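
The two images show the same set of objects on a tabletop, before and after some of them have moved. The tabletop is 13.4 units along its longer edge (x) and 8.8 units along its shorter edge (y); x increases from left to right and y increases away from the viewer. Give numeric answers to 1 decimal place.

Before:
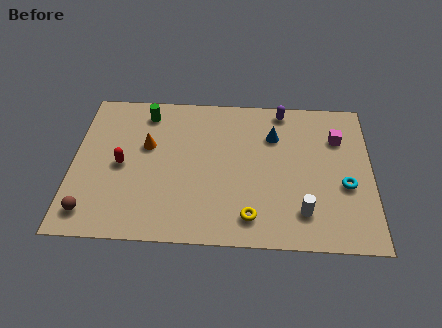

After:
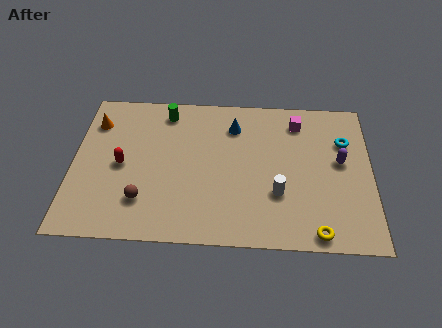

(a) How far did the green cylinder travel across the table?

0.9

The green cylinder was near (3.2, 7.4) before and (4.1, 7.5) after, so it travelled √(0.9² + 0.1²) ≈ 0.9 units.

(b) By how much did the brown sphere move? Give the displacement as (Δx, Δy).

(2.3, 0.8)

The brown sphere started near (0.9, 1.4) and ended near (3.2, 2.2).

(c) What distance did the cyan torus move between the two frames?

2.6

From (12.2, 3.5) to (12.2, 6.1), the cyan torus covered √(0.0² + 2.6²) ≈ 2.6 units.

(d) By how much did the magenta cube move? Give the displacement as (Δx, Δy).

(-1.8, 0.9)

The magenta cube was at about (11.9, 6.3) and moved to about (10.1, 7.2).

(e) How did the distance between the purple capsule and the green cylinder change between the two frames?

+2.1

The distance was about 6.2 in the first image and 8.3 in the second, so they moved 2.1 units further apart.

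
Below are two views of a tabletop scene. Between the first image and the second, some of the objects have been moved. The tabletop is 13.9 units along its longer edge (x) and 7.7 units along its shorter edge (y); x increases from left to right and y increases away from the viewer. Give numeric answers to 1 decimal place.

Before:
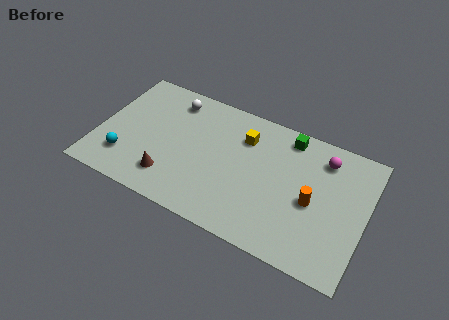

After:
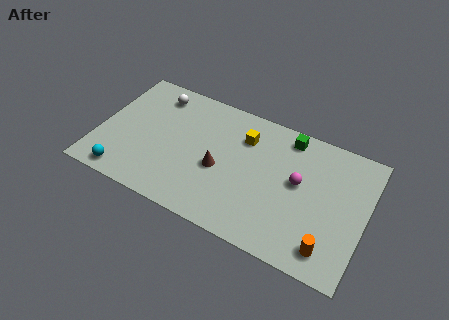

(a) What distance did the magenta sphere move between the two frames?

2.2

The magenta sphere was near (11.5, 6.2) before and (10.4, 4.3) after, so it travelled √(1.1² + 1.9²) ≈ 2.2 units.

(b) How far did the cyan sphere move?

1.0

The cyan sphere moved from about (1.6, 1.9) to (1.7, 0.9), a distance of √(0.1² + 1.0²) ≈ 1.0.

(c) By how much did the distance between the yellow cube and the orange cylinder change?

+2.2

Before: roughly 4.4 units apart; after: 6.6. That's 2.2 units further apart.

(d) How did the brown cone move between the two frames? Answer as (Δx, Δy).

(2.4, 1.6)

The brown cone was at about (4.0, 1.7) and moved to about (6.4, 3.3).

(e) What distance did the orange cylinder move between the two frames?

2.5

The orange cylinder was near (11.2, 3.5) before and (12.3, 1.3) after, so it travelled √(1.1² + 2.2²) ≈ 2.5 units.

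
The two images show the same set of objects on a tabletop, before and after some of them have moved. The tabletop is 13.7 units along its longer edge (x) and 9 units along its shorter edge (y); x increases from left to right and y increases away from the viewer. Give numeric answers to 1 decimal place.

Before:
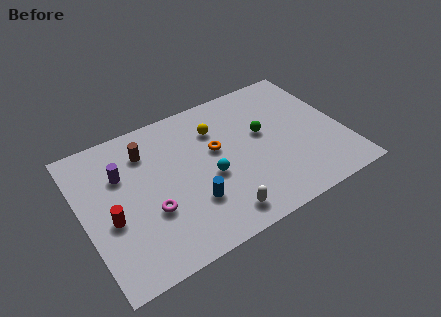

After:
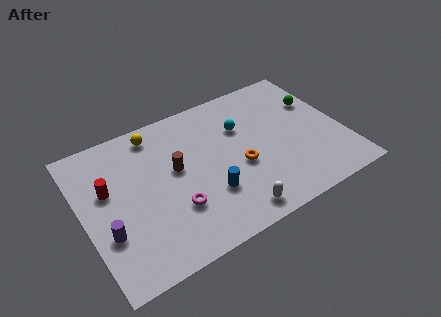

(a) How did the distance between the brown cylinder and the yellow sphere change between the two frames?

-0.9

Before: roughly 3.7 units apart; after: 2.8. That's 0.9 units closer together.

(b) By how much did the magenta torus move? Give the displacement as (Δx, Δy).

(1.2, -0.4)

From the two frames, the magenta torus sits at roughly (3.3, 3.2) before and (4.5, 2.8) after.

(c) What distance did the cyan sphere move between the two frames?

3.1

From (6.5, 3.8) to (8.6, 6.1), the cyan sphere covered √(2.1² + 2.3²) ≈ 3.1 units.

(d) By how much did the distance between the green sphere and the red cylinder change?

+2.9

The distance was about 8.4 in the first image and 11.3 in the second, so they moved 2.9 units further apart.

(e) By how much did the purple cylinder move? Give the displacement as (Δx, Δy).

(-1.2, -3.1)

From the two frames, the purple cylinder sits at roughly (2.2, 6.1) before and (1.0, 3.0) after.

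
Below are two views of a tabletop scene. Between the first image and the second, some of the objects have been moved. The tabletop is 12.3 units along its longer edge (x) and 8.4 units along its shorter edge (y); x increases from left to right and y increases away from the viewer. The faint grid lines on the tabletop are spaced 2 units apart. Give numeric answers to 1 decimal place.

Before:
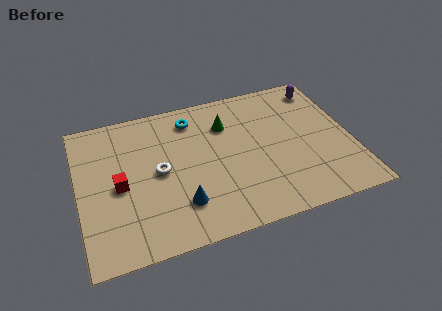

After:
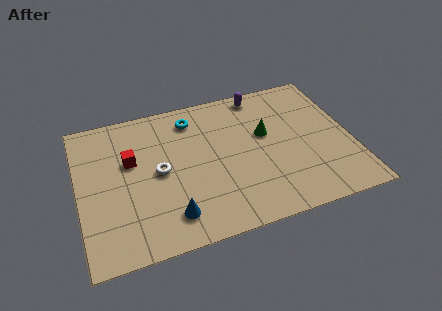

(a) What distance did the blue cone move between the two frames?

0.7

From (4.4, 2.1) to (3.9, 1.6), the blue cone covered √(0.5² + 0.5²) ≈ 0.7 units.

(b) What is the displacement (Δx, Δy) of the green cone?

(1.7, -1.1)

From the two frames, the green cone sits at roughly (6.8, 6.1) before and (8.5, 5.0) after.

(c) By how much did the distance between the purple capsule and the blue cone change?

-1.0

The distance was about 8.5 in the first image and 7.5 in the second, so they moved 1.0 units closer together.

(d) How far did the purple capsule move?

2.8

The purple capsule moved from about (11.3, 7.1) to (8.5, 7.5), a distance of √(2.8² + 0.4²) ≈ 2.8.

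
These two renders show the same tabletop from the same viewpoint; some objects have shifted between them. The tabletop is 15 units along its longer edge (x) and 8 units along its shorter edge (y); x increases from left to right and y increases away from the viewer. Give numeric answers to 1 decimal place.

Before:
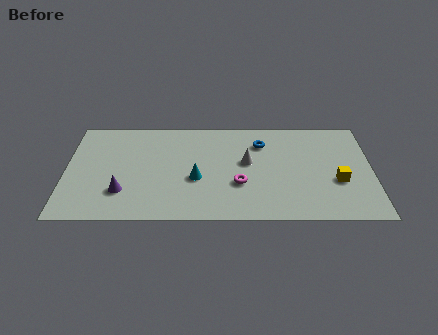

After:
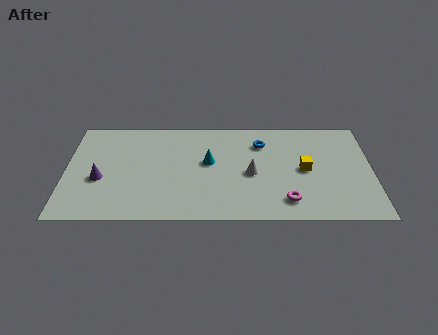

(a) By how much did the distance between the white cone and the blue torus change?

+0.8

The distance was about 1.7 in the first image and 2.5 in the second, so they moved 0.8 units further apart.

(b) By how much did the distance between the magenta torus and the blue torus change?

+1.3

They were about 3.4 units apart before and 4.7 after — 1.3 units further apart.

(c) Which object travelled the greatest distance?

the magenta torus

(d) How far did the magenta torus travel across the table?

2.6

From (8.5, 2.8) to (10.8, 1.5), the magenta torus covered √(2.3² + 1.3²) ≈ 2.6 units.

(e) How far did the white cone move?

0.9

The white cone moved from about (8.9, 4.5) to (9.1, 3.6), a distance of √(0.2² + 0.9²) ≈ 0.9.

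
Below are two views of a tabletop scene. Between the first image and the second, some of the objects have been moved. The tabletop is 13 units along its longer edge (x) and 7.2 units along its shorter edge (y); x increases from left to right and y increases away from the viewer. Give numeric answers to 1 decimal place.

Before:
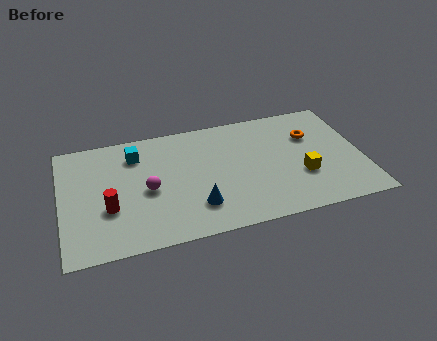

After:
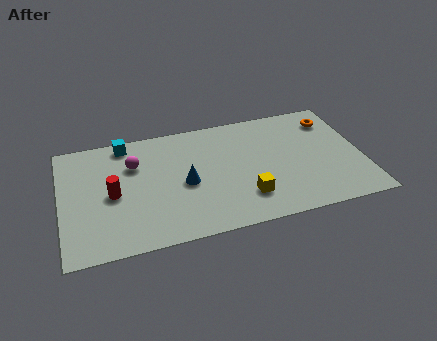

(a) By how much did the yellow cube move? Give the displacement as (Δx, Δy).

(-2.5, -0.7)

From the two frames, the yellow cube sits at roughly (10.3, 2.5) before and (7.8, 1.8) after.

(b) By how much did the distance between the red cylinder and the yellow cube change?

-2.5

The distance was about 8.3 in the first image and 5.8 in the second, so they moved 2.5 units closer together.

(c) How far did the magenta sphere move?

1.8

The magenta sphere moved from about (3.7, 3.3) to (3.2, 5.0), a distance of √(0.5² + 1.7²) ≈ 1.8.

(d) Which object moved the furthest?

the yellow cube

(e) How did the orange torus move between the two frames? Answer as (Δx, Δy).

(1.0, 0.8)

The orange torus was at about (10.9, 4.9) and moved to about (11.9, 5.7).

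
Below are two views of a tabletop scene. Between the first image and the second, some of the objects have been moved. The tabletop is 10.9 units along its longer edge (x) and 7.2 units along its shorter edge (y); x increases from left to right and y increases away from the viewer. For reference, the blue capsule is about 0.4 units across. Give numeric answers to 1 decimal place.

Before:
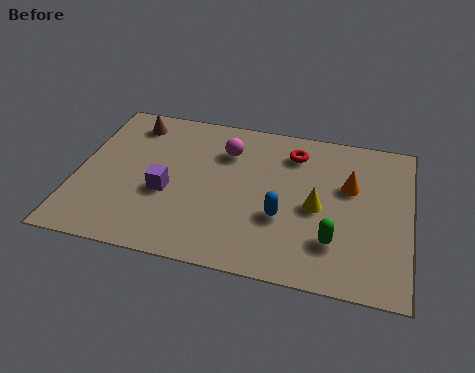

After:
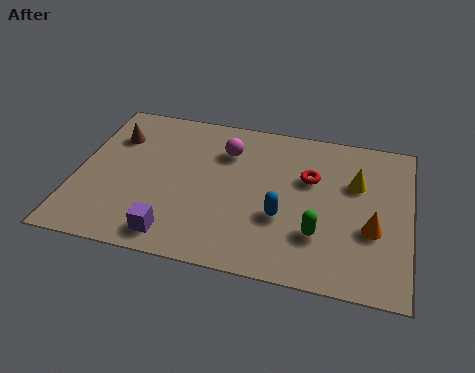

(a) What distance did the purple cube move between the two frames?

1.9

From (3.0, 2.9) to (3.4, 1.0), the purple cube covered √(0.4² + 1.9²) ≈ 1.9 units.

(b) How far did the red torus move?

1.3

The red torus was near (7.0, 5.7) before and (7.6, 4.6) after, so it travelled √(0.6² + 1.1²) ≈ 1.3 units.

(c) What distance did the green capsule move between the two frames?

0.5

The green capsule moved from about (8.5, 1.9) to (8.0, 2.1), a distance of √(0.5² + 0.2²) ≈ 0.5.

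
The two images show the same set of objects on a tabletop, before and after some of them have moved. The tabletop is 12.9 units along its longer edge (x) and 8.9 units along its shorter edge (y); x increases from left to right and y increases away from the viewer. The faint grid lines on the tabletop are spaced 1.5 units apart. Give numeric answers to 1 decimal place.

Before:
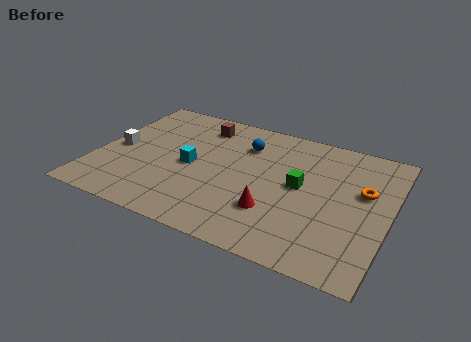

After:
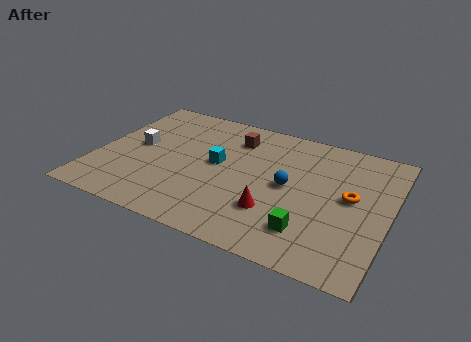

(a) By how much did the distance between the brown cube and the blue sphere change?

+1.4

They were about 2.2 units apart before and 3.6 after — 1.4 units further apart.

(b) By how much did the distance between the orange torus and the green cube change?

+0.4

They were about 2.8 units apart before and 3.2 after — 0.4 units further apart.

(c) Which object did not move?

the red cone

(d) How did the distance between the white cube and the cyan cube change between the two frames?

+0.3

The distance was about 3.3 in the first image and 3.6 in the second, so they moved 0.3 units further apart.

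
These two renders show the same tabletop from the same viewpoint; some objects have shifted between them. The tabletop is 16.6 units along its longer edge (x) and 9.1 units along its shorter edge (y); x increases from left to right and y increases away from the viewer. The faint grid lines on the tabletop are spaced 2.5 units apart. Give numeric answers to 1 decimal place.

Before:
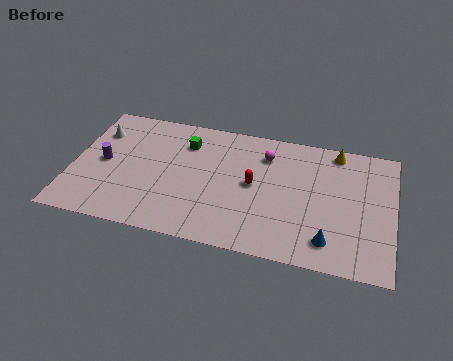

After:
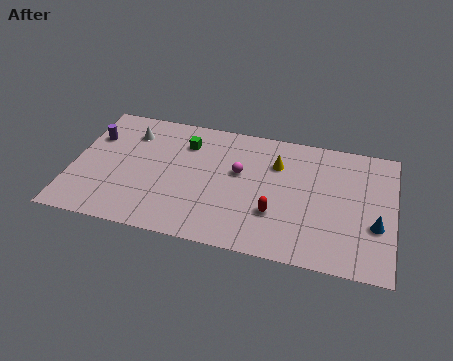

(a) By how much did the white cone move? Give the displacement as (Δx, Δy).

(1.7, 0.3)

The white cone started near (1.1, 6.7) and ended near (2.8, 7.0).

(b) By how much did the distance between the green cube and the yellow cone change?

-3.1

The distance was about 7.9 in the first image and 4.8 in the second, so they moved 3.1 units closer together.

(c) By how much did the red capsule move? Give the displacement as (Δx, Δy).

(1.2, -1.8)

From the two frames, the red capsule sits at roughly (9.4, 4.7) before and (10.6, 2.9) after.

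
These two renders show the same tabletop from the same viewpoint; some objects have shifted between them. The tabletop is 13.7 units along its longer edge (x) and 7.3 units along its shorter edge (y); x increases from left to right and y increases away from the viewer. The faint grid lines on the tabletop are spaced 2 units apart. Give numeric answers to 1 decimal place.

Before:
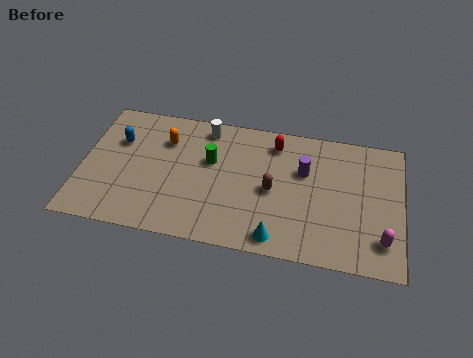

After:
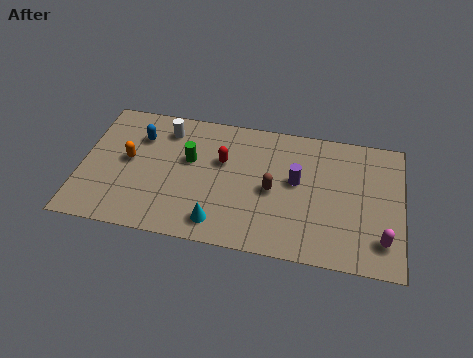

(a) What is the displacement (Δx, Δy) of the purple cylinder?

(-0.3, -0.6)

The purple cylinder was at about (9.5, 4.7) and moved to about (9.2, 4.1).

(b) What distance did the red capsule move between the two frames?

2.6

From (8.2, 6.0) to (6.0, 4.6), the red capsule covered √(2.2² + 1.4²) ≈ 2.6 units.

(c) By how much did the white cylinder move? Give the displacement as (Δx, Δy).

(-1.7, -0.4)

The white cylinder started near (5.2, 6.3) and ended near (3.5, 5.9).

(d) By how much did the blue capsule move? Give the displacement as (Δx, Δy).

(0.9, 0.4)

The blue capsule was at about (1.5, 4.9) and moved to about (2.4, 5.3).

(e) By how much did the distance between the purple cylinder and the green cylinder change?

+0.6

They were about 4.0 units apart before and 4.6 after — 0.6 units further apart.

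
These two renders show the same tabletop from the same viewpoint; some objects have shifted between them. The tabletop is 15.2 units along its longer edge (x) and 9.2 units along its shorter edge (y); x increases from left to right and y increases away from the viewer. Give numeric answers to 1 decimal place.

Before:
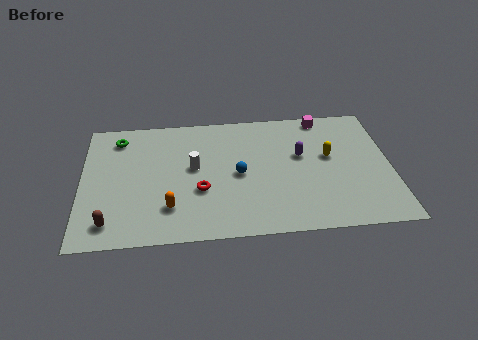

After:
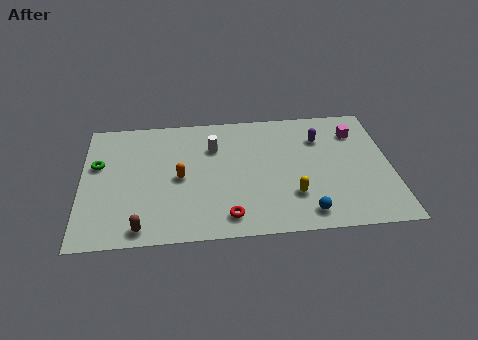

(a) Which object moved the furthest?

the blue sphere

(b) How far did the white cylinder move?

1.7

The white cylinder moved from about (5.5, 5.1) to (6.5, 6.5), a distance of √(1.0² + 1.4²) ≈ 1.7.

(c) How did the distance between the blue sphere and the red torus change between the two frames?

+1.7

They were about 2.1 units apart before and 3.8 after — 1.7 units further apart.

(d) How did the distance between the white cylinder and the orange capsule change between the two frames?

-0.3

Before: roughly 3.0 units apart; after: 2.7. That's 0.3 units closer together.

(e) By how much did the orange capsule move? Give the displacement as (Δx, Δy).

(0.5, 2.1)

From the two frames, the orange capsule sits at roughly (4.3, 2.3) before and (4.8, 4.4) after.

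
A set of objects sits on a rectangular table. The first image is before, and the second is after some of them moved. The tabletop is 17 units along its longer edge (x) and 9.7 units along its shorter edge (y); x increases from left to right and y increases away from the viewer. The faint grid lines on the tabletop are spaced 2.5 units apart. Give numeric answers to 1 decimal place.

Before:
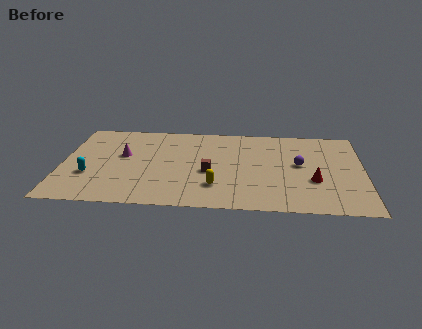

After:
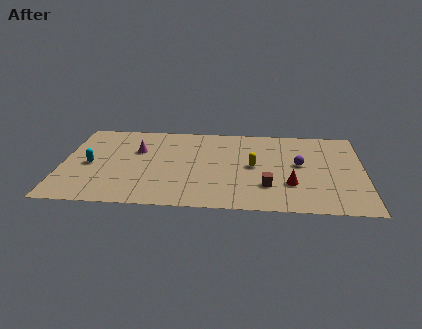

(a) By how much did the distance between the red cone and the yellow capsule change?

-2.8

The distance was about 5.6 in the first image and 2.8 in the second, so they moved 2.8 units closer together.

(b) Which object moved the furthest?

the brown cube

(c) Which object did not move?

the purple sphere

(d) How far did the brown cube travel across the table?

3.6

The brown cube moved from about (8.3, 4.1) to (11.6, 2.7), a distance of √(3.3² + 1.4²) ≈ 3.6.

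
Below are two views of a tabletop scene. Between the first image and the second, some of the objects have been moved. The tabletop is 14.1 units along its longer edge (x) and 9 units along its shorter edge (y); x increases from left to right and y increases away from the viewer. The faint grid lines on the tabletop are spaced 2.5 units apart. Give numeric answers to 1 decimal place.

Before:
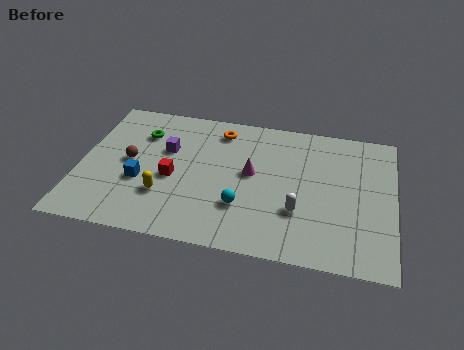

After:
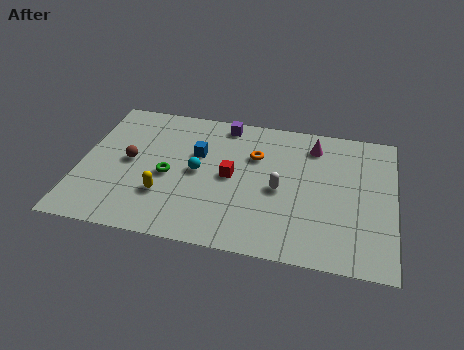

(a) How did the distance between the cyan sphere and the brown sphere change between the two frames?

-2.4

Before: roughly 5.5 units apart; after: 3.1. That's 2.4 units closer together.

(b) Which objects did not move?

the brown sphere and the yellow capsule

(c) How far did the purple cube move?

3.4

The purple cube moved from about (3.8, 5.7) to (6.3, 8.0), a distance of √(2.5² + 2.3²) ≈ 3.4.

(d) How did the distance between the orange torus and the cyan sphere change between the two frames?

-2.0

Before: roughly 5.0 units apart; after: 3.0. That's 2.0 units closer together.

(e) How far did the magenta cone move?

3.6

From (7.7, 4.9) to (10.4, 7.3), the magenta cone covered √(2.7² + 2.4²) ≈ 3.6 units.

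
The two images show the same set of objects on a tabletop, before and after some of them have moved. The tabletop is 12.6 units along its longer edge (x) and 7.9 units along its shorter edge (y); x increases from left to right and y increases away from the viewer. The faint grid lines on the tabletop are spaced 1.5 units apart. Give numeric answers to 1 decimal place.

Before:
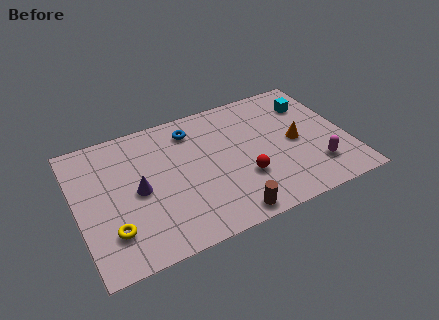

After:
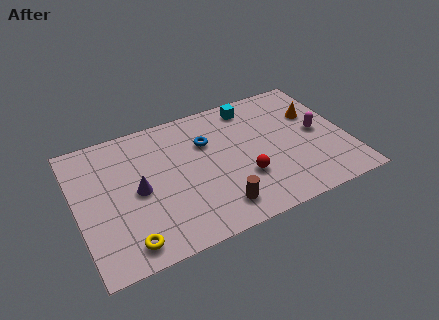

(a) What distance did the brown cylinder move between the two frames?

0.7

The brown cylinder moved from about (6.6, 0.8) to (6.2, 1.4), a distance of √(0.4² + 0.6²) ≈ 0.7.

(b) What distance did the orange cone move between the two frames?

1.8

The orange cone moved from about (10.2, 3.8) to (11.3, 5.2), a distance of √(1.1² + 1.4²) ≈ 1.8.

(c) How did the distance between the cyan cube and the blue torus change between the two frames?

-2.9

The distance was about 5.6 in the first image and 2.7 in the second, so they moved 2.9 units closer together.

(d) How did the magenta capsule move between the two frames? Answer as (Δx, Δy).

(0.4, 2.1)

From the two frames, the magenta capsule sits at roughly (10.9, 1.9) before and (11.3, 4.0) after.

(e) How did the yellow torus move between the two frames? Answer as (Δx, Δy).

(0.6, -0.9)

From the two frames, the yellow torus sits at roughly (1.4, 2.0) before and (2.0, 1.1) after.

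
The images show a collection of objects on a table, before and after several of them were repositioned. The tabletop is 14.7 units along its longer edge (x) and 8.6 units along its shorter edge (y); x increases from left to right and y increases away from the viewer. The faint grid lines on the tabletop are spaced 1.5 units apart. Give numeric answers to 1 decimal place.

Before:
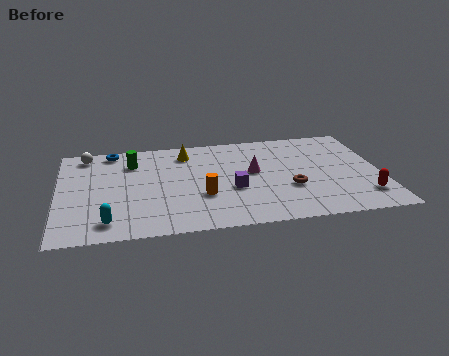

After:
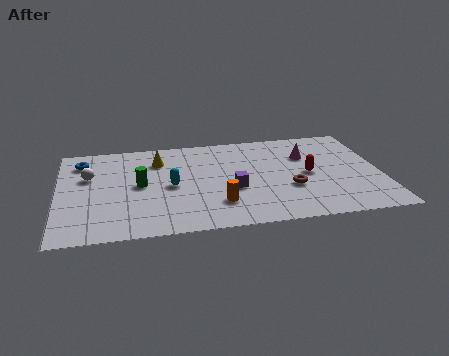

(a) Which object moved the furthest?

the cyan capsule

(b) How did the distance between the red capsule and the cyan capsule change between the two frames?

-5.3

The distance was about 11.6 in the first image and 6.3 in the second, so they moved 5.3 units closer together.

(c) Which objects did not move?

the brown torus and the purple cube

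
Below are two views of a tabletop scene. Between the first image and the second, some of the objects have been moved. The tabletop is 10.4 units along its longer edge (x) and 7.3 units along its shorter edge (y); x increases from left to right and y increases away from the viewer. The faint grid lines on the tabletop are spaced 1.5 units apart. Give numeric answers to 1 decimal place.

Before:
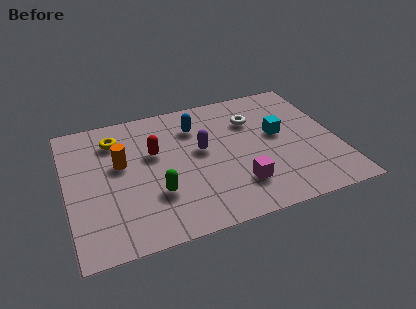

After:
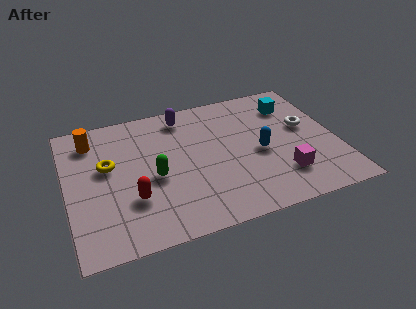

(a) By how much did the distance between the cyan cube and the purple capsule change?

+1.2

They were about 3.0 units apart before and 4.2 after — 1.2 units further apart.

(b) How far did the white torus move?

2.2

The white torus moved from about (7.3, 5.2) to (9.3, 4.2), a distance of √(2.0² + 1.0²) ≈ 2.2.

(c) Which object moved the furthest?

the blue capsule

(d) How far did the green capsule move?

0.9

The green capsule was near (3.3, 2.3) before and (3.3, 3.2) after, so it travelled √(0.0² + 0.9²) ≈ 0.9 units.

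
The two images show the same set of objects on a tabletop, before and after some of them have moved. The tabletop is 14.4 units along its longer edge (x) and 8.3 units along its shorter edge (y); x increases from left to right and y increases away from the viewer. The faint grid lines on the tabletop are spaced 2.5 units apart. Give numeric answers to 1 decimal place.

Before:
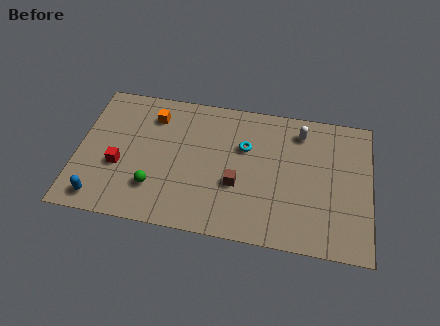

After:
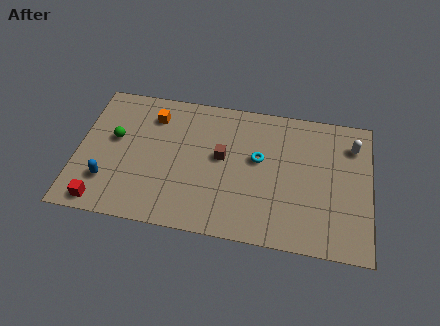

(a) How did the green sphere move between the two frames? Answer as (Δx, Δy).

(-2.1, 2.6)

From the two frames, the green sphere sits at roughly (3.9, 2.2) before and (1.8, 4.8) after.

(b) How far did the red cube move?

2.4

The red cube moved from about (2.1, 3.2) to (1.4, 0.9), a distance of √(0.7² + 2.3²) ≈ 2.4.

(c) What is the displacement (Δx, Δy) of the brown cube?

(-0.8, 1.5)

The brown cube started near (7.9, 3.1) and ended near (7.1, 4.6).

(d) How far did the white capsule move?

2.6

The white capsule was near (10.9, 6.8) before and (13.5, 6.4) after, so it travelled √(2.6² + 0.4²) ≈ 2.6 units.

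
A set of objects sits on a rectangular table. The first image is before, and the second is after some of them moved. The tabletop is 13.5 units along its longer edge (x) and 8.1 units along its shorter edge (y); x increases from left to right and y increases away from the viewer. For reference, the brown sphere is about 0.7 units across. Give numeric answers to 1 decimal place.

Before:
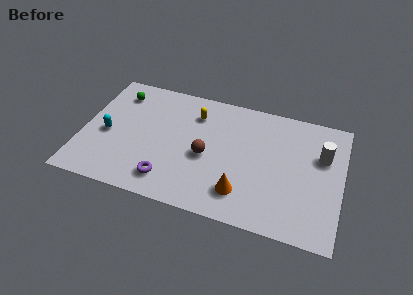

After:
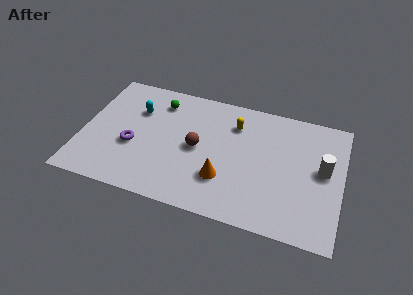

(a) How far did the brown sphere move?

0.6

From (6.5, 3.6) to (6.0, 4.0), the brown sphere covered √(0.5² + 0.4²) ≈ 0.6 units.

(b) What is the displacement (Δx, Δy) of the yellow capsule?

(2.1, -0.1)

The yellow capsule started near (5.7, 6.2) and ended near (7.8, 6.1).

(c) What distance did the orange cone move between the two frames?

1.2

The orange cone was near (8.5, 1.8) before and (7.5, 2.4) after, so it travelled √(1.0² + 0.6²) ≈ 1.2 units.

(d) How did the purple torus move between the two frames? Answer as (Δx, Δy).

(-2.0, 1.7)

The purple torus started near (4.7, 1.5) and ended near (2.7, 3.2).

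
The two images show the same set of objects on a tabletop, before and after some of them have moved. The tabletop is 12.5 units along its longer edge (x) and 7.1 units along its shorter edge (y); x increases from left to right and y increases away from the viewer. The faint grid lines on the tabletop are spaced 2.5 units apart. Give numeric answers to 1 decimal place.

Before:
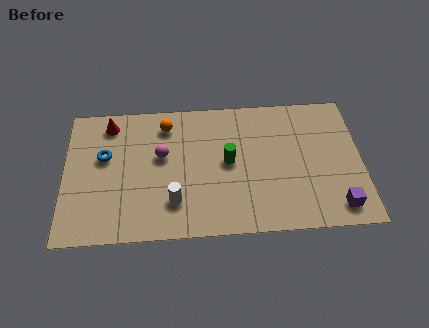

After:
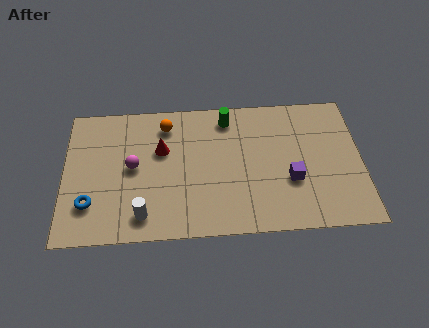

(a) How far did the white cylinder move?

1.4

The white cylinder moved from about (4.6, 1.8) to (3.3, 1.2), a distance of √(1.3² + 0.6²) ≈ 1.4.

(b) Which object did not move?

the orange sphere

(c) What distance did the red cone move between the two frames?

2.7

From (1.9, 6.0) to (4.1, 4.5), the red cone covered √(2.2² + 1.5²) ≈ 2.7 units.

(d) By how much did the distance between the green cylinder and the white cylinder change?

+3.0

They were about 3.0 units apart before and 6.0 after — 3.0 units further apart.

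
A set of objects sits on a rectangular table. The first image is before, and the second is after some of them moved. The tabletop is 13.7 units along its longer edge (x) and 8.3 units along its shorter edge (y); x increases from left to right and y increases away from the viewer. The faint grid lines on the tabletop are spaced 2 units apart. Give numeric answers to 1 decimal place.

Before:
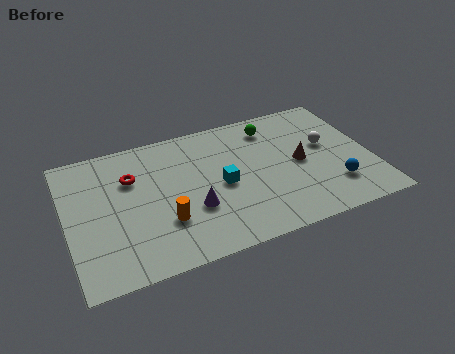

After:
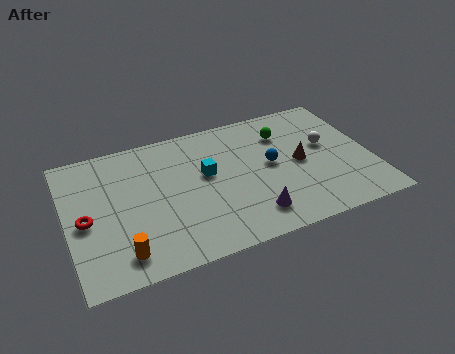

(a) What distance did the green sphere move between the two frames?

0.8

From (9.5, 6.8) to (10.0, 6.2), the green sphere covered √(0.5² + 0.6²) ≈ 0.8 units.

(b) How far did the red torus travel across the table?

2.9

From (3.0, 5.7) to (0.8, 3.8), the red torus covered √(2.2² + 1.9²) ≈ 2.9 units.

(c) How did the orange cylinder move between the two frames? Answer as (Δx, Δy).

(-2.0, -1.2)

The orange cylinder started near (4.2, 2.6) and ended near (2.2, 1.4).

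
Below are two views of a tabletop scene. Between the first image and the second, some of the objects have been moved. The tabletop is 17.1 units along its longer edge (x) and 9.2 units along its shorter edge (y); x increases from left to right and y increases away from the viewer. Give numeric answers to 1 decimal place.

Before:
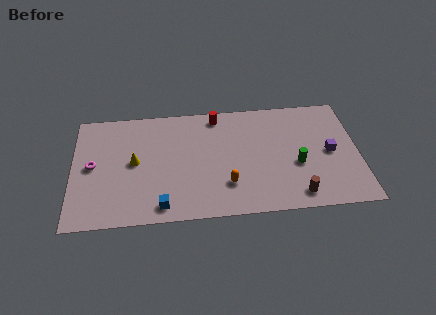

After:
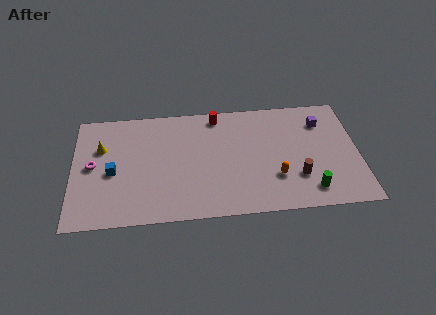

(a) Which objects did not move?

the red cylinder and the magenta torus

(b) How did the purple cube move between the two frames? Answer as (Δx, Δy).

(-0.4, 2.5)

The purple cube started near (15.4, 4.5) and ended near (15.0, 7.0).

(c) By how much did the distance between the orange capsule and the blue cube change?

+5.7

They were about 4.1 units apart before and 9.8 after — 5.7 units further apart.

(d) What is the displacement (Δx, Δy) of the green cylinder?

(0.7, -2.1)

From the two frames, the green cylinder sits at roughly (13.4, 3.7) before and (14.1, 1.6) after.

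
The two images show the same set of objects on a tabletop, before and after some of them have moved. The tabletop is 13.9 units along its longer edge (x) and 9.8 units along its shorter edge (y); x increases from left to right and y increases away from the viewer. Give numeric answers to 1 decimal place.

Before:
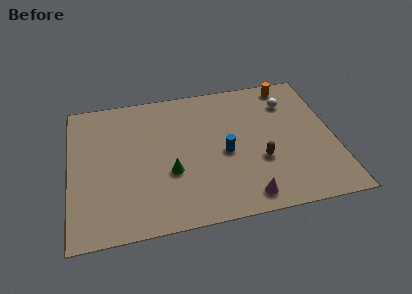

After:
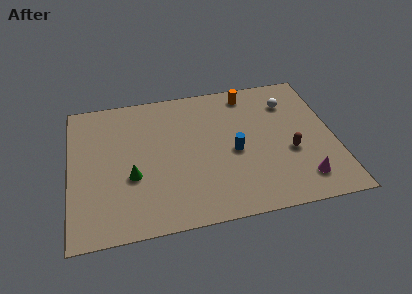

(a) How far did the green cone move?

2.0

The green cone moved from about (5.2, 3.6) to (3.2, 3.7), a distance of √(2.0² + 0.1²) ≈ 2.0.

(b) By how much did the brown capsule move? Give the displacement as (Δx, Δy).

(1.6, 0.3)

The brown capsule was at about (9.9, 3.5) and moved to about (11.5, 3.8).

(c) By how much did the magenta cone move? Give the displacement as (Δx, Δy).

(3.0, 0.6)

The magenta cone was at about (9.0, 1.2) and moved to about (12.0, 1.8).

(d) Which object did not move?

the white sphere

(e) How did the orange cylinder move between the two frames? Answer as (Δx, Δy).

(-2.2, -0.2)

The orange cylinder started near (11.8, 8.7) and ended near (9.6, 8.5).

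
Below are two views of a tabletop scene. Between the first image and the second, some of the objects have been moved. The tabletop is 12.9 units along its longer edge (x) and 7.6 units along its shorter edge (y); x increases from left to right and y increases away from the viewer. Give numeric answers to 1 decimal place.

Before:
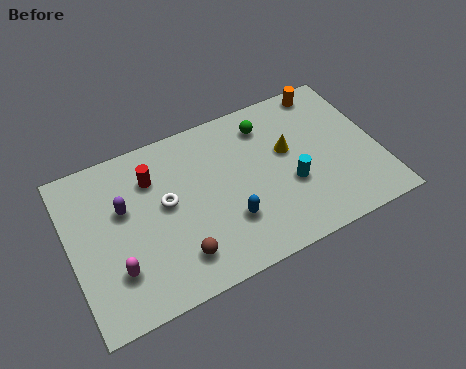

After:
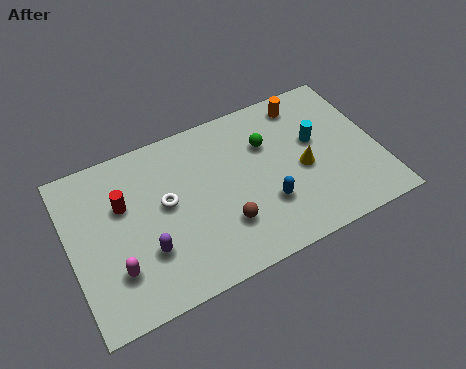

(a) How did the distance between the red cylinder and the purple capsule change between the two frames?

+1.0

Before: roughly 1.6 units apart; after: 2.6. That's 1.0 units further apart.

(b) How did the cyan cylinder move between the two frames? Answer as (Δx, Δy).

(1.3, 1.6)

The cyan cylinder was at about (9.1, 2.9) and moved to about (10.4, 4.5).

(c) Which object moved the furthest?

the purple capsule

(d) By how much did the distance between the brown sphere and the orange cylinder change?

-2.8

The distance was about 8.7 in the first image and 5.9 in the second, so they moved 2.8 units closer together.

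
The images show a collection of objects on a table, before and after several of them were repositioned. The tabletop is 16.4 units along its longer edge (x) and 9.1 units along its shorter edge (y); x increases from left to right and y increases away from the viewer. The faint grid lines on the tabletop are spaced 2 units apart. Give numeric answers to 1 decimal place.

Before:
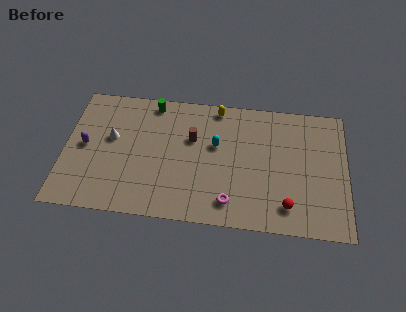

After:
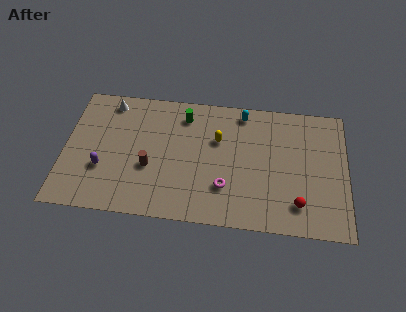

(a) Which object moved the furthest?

the brown cylinder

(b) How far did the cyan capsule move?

2.9

The cyan capsule was near (8.8, 5.5) before and (10.3, 8.0) after, so it travelled √(1.5² + 2.5²) ≈ 2.9 units.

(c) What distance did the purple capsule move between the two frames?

1.9

The purple capsule moved from about (1.2, 4.6) to (2.3, 3.1), a distance of √(1.1² + 1.5²) ≈ 1.9.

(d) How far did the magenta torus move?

1.0

The magenta torus moved from about (9.7, 1.6) to (9.4, 2.6), a distance of √(0.3² + 1.0²) ≈ 1.0.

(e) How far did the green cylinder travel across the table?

2.0

The green cylinder moved from about (5.0, 8.1) to (6.9, 7.4), a distance of √(1.9² + 0.7²) ≈ 2.0.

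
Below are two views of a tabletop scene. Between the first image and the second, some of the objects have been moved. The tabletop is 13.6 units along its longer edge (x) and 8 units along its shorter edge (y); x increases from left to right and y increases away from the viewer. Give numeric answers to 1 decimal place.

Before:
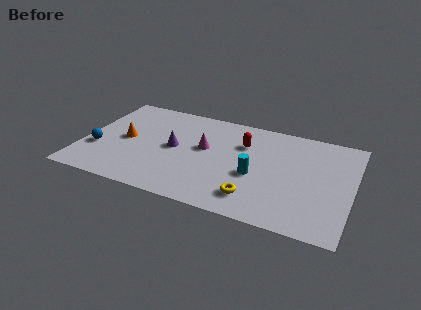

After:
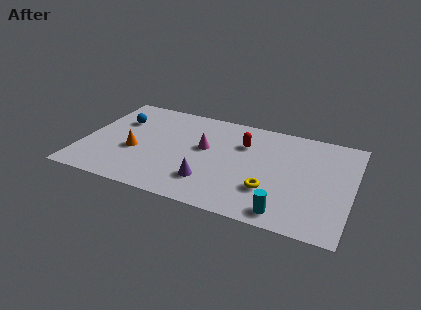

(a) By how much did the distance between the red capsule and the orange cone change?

-0.3

They were about 6.1 units apart before and 5.8 after — 0.3 units closer together.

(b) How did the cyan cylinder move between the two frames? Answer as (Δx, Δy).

(1.7, -2.3)

The cyan cylinder was at about (8.8, 3.3) and moved to about (10.5, 1.0).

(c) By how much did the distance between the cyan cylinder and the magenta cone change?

+2.7

The distance was about 3.0 in the first image and 5.7 in the second, so they moved 2.7 units further apart.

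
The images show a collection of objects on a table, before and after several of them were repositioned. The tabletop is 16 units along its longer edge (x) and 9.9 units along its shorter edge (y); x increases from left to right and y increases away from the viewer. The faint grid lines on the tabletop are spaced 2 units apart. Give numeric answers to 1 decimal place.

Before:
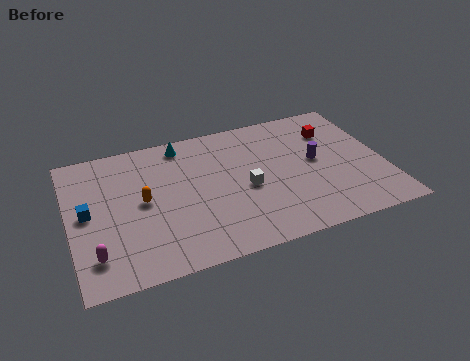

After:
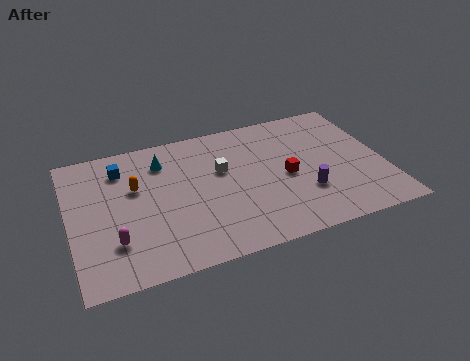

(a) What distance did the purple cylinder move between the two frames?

2.3

From (12.6, 5.3) to (11.8, 3.1), the purple cylinder covered √(0.8² + 2.2²) ≈ 2.3 units.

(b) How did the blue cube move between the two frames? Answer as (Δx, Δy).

(1.9, 2.7)

The blue cube started near (0.9, 5.1) and ended near (2.8, 7.8).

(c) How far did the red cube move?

3.8

The red cube was near (13.7, 7.3) before and (11.0, 4.6) after, so it travelled √(2.7² + 2.7²) ≈ 3.8 units.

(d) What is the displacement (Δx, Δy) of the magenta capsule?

(1.0, 0.6)

The magenta capsule started near (1.1, 2.1) and ended near (2.1, 2.7).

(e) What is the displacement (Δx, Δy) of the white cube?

(-1.1, 1.7)

From the two frames, the white cube sits at roughly (8.9, 4.4) before and (7.8, 6.1) after.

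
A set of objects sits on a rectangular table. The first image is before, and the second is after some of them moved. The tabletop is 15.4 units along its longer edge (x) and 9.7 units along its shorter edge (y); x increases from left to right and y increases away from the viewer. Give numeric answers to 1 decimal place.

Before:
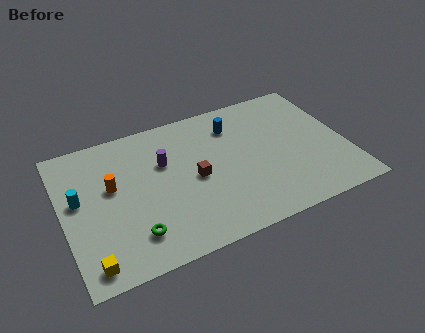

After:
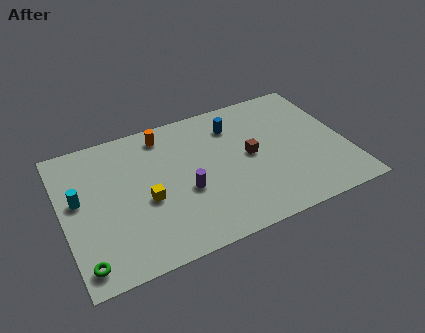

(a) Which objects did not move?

the cyan cylinder and the blue cylinder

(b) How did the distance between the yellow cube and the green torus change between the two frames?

+2.0

Before: roughly 2.6 units apart; after: 4.6. That's 2.0 units further apart.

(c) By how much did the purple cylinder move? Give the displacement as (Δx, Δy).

(0.9, -2.4)

The purple cylinder was at about (5.6, 6.3) and moved to about (6.5, 3.9).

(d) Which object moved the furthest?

the yellow cube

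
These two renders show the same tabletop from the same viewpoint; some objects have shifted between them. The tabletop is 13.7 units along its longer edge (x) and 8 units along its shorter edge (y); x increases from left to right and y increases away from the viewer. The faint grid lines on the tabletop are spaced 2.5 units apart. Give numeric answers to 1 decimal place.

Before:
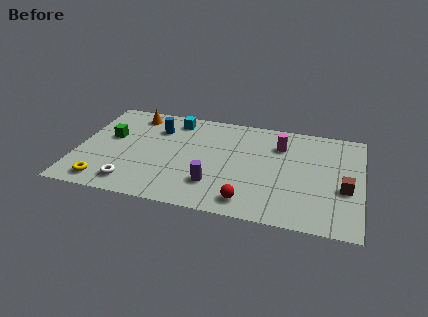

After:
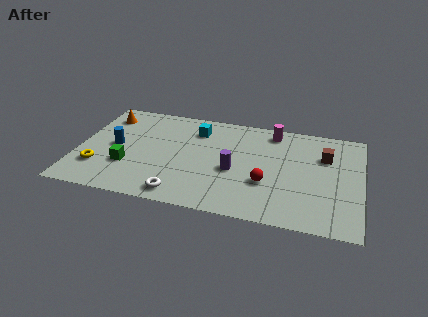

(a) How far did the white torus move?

2.4

The white torus moved from about (2.8, 1.3) to (5.2, 1.0), a distance of √(2.4² + 0.3²) ≈ 2.4.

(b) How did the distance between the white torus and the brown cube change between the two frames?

-2.2

Before: roughly 10.3 units apart; after: 8.1. That's 2.2 units closer together.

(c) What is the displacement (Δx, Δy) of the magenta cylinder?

(-0.4, 1.0)

The magenta cylinder was at about (9.7, 5.9) and moved to about (9.3, 6.9).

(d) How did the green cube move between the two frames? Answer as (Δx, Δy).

(1.0, -2.1)

The green cube was at about (1.5, 4.7) and moved to about (2.5, 2.6).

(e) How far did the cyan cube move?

1.3

From (4.5, 6.8) to (5.6, 6.2), the cyan cube covered √(1.1² + 0.6²) ≈ 1.3 units.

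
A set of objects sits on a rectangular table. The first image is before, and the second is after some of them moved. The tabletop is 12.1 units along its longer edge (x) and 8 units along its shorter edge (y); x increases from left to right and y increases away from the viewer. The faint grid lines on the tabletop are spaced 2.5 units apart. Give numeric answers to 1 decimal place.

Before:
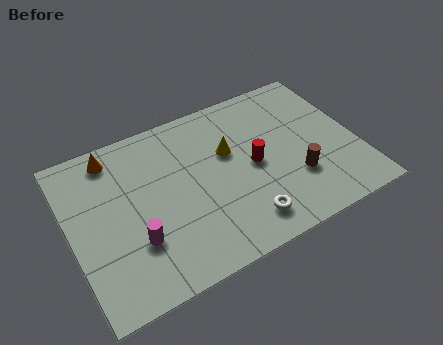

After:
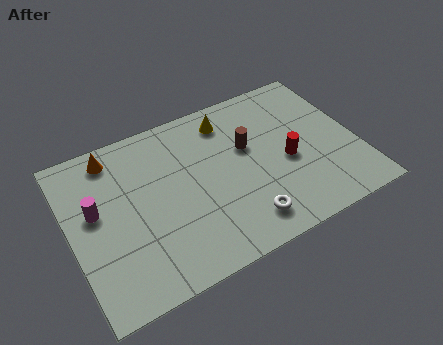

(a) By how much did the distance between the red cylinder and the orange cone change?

+1.4

Before: roughly 6.4 units apart; after: 7.8. That's 1.4 units further apart.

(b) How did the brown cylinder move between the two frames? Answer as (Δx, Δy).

(-1.7, 2.4)

The brown cylinder started near (9.3, 2.5) and ended near (7.6, 4.9).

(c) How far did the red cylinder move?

1.5

From (7.7, 3.9) to (9.1, 3.5), the red cylinder covered √(1.4² + 0.4²) ≈ 1.5 units.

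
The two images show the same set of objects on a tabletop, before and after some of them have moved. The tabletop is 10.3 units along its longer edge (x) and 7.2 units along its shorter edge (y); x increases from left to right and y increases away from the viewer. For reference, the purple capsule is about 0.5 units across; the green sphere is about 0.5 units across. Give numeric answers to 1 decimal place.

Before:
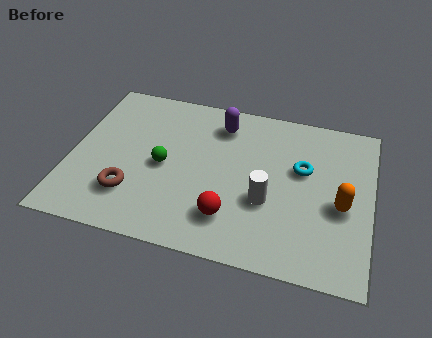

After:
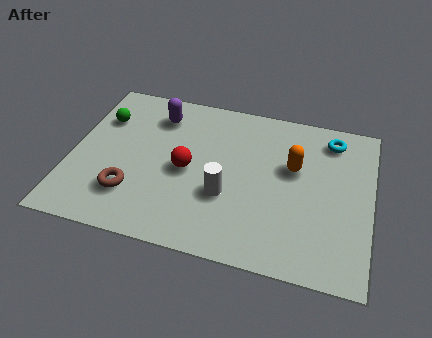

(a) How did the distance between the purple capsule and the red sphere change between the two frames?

-1.5

The distance was about 4.1 in the first image and 2.6 in the second, so they moved 1.5 units closer together.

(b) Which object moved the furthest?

the green sphere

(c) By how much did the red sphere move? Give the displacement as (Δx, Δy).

(-1.6, 1.7)

From the two frames, the red sphere sits at roughly (5.6, 1.7) before and (4.0, 3.4) after.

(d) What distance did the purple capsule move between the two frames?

2.2

From (5.0, 5.8) to (2.8, 5.7), the purple capsule covered √(2.2² + 0.1²) ≈ 2.2 units.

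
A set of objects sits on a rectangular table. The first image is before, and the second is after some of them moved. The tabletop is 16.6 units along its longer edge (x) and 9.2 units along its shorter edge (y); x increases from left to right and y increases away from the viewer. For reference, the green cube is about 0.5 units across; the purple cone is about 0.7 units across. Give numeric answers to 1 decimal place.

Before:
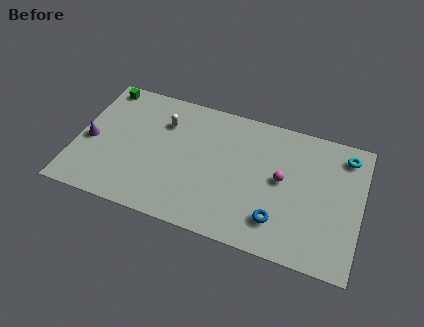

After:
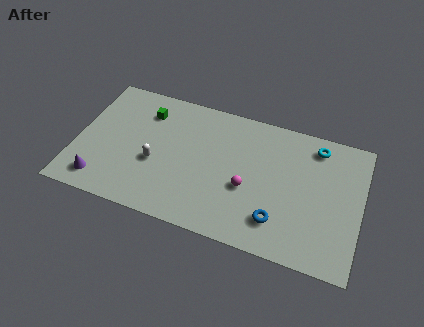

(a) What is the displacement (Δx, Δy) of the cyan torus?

(-1.7, 0.1)

The cyan torus started near (15.5, 7.7) and ended near (13.8, 7.8).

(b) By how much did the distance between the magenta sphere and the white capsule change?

-1.9

The distance was about 7.3 in the first image and 5.4 in the second, so they moved 1.9 units closer together.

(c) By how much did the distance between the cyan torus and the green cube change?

-4.4

They were about 14.4 units apart before and 10.0 after — 4.4 units closer together.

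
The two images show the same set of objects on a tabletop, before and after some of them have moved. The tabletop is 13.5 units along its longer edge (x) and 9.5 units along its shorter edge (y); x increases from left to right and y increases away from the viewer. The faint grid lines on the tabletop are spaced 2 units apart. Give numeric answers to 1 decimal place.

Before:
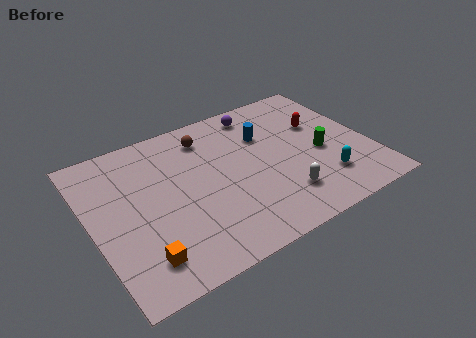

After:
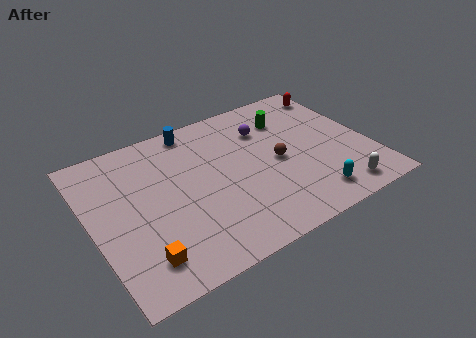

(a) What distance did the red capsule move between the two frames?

2.4

The red capsule moved from about (11.4, 6.0) to (12.7, 8.0), a distance of √(1.3² + 2.0²) ≈ 2.4.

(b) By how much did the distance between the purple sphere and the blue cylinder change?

+2.0

The distance was about 1.7 in the first image and 3.7 in the second, so they moved 2.0 units further apart.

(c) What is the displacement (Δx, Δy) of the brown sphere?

(3.0, -3.2)

The brown sphere was at about (6.0, 7.7) and moved to about (9.0, 4.5).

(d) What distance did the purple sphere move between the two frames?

1.3

From (8.7, 8.2) to (8.8, 6.9), the purple sphere covered √(0.1² + 1.3²) ≈ 1.3 units.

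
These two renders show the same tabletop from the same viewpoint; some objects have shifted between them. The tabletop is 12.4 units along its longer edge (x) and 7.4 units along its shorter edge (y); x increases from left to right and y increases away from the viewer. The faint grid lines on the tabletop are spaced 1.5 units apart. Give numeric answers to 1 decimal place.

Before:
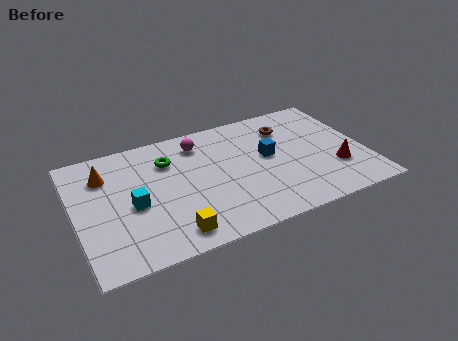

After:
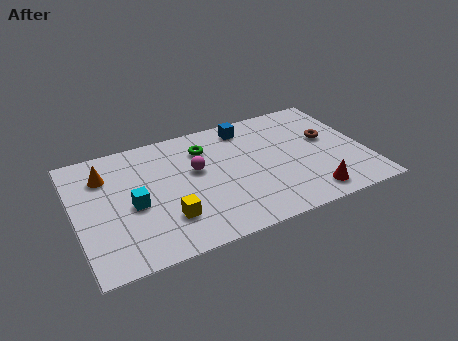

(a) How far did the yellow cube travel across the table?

0.9

From (3.8, 1.1) to (3.7, 2.0), the yellow cube covered √(0.1² + 0.9²) ≈ 0.9 units.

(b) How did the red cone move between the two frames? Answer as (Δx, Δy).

(-1.3, -1.2)

The red cone started near (11.0, 2.3) and ended near (9.7, 1.1).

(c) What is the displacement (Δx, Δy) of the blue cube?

(-0.7, 2.2)

The blue cube was at about (8.3, 4.1) and moved to about (7.6, 6.3).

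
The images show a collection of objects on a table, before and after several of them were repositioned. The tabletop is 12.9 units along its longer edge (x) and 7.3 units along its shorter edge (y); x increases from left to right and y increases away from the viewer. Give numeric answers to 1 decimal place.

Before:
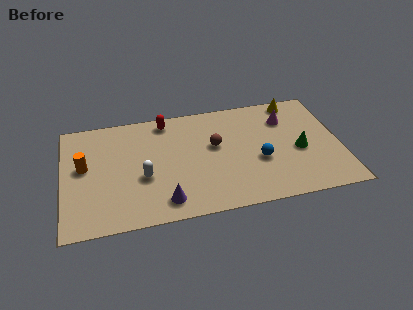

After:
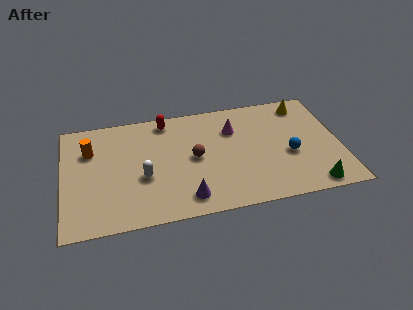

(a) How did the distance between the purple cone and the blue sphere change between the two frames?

+0.4

The distance was about 4.8 in the first image and 5.2 in the second, so they moved 0.4 units further apart.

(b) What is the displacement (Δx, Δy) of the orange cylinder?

(0.3, 1.0)

The orange cylinder was at about (1.0, 4.1) and moved to about (1.3, 5.1).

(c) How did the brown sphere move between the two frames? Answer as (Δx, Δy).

(-1.0, -0.6)

From the two frames, the brown sphere sits at roughly (7.1, 4.3) before and (6.1, 3.7) after.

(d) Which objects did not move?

the red capsule and the white capsule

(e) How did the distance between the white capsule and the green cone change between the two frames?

+0.7

The distance was about 7.3 in the first image and 8.0 in the second, so they moved 0.7 units further apart.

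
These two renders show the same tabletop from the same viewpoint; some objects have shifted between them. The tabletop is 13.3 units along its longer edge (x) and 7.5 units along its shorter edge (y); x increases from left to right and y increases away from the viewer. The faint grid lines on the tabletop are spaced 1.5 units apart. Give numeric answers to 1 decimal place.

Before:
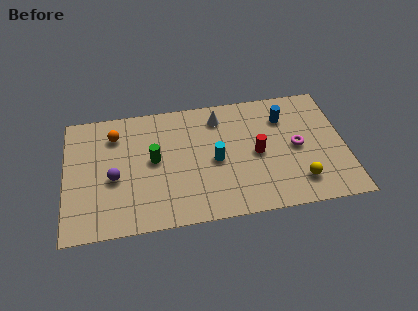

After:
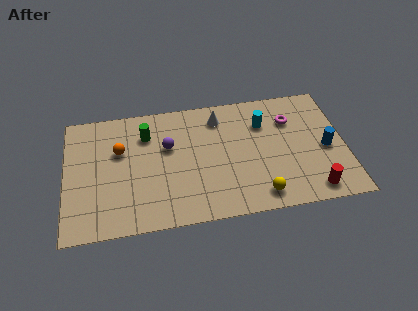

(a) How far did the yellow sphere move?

2.0

The yellow sphere moved from about (11.0, 1.6) to (9.1, 1.1), a distance of √(1.9² + 0.5²) ≈ 2.0.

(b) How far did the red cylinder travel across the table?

3.6

From (9.1, 3.6) to (11.6, 1.0), the red cylinder covered √(2.5² + 2.6²) ≈ 3.6 units.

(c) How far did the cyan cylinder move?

3.1

The cyan cylinder was near (7.1, 3.5) before and (9.5, 5.4) after, so it travelled √(2.4² + 1.9²) ≈ 3.1 units.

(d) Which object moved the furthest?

the red cylinder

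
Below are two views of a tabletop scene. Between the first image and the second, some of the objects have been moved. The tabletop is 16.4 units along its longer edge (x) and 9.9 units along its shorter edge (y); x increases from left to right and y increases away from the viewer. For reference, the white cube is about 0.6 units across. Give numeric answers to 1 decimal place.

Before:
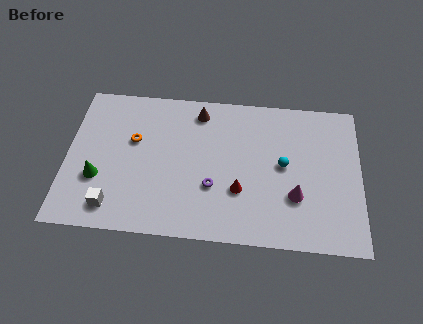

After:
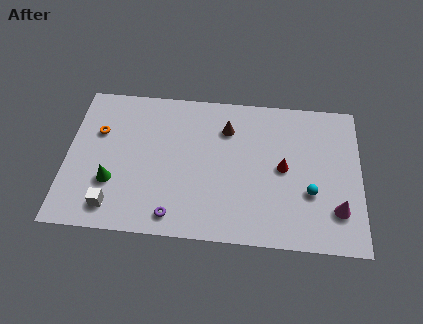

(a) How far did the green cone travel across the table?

0.8

From (1.8, 3.4) to (2.6, 3.2), the green cone covered √(0.8² + 0.2²) ≈ 0.8 units.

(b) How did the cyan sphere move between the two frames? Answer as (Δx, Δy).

(1.5, -1.7)

The cyan sphere was at about (12.1, 5.2) and moved to about (13.6, 3.5).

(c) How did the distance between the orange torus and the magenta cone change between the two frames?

+4.4

They were about 9.6 units apart before and 14.0 after — 4.4 units further apart.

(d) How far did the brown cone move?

1.9

The brown cone moved from about (7.3, 8.4) to (8.9, 7.4), a distance of √(1.6² + 1.0²) ≈ 1.9.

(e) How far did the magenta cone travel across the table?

2.4

The magenta cone was near (12.8, 3.2) before and (15.1, 2.5) after, so it travelled √(2.3² + 0.7²) ≈ 2.4 units.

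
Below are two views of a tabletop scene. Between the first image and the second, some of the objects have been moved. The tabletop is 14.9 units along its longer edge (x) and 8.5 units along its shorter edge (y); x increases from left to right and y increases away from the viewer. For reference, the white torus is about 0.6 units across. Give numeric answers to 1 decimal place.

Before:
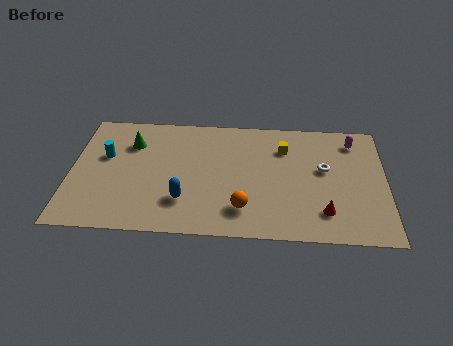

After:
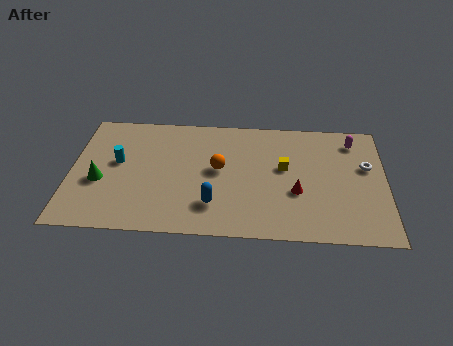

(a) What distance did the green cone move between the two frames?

3.1

From (2.8, 6.2) to (1.4, 3.4), the green cone covered √(1.4² + 2.8²) ≈ 3.1 units.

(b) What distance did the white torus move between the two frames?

2.0

The white torus moved from about (12.0, 4.9) to (14.0, 5.2), a distance of √(2.0² + 0.3²) ≈ 2.0.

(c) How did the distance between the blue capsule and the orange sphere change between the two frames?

-0.3

They were about 2.8 units apart before and 2.5 after — 0.3 units closer together.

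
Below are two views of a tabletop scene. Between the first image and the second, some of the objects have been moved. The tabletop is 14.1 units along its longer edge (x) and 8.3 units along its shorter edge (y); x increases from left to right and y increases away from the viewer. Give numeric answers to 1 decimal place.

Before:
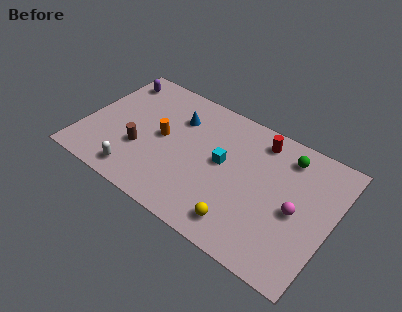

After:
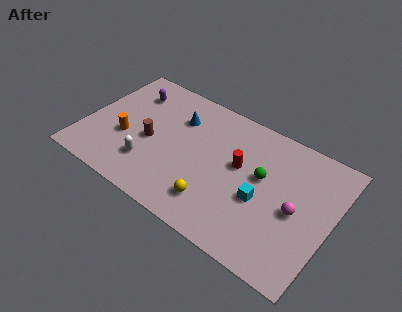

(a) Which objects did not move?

the magenta sphere and the blue cone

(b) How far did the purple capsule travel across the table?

1.1

From (1.1, 6.9) to (2.1, 6.4), the purple capsule covered √(1.0² + 0.5²) ≈ 1.1 units.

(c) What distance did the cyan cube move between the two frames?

2.6

From (7.9, 4.5) to (10.3, 3.4), the cyan cube covered √(2.4² + 1.1²) ≈ 2.6 units.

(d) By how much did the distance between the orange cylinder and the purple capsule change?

-1.0

They were about 4.2 units apart before and 3.2 after — 1.0 units closer together.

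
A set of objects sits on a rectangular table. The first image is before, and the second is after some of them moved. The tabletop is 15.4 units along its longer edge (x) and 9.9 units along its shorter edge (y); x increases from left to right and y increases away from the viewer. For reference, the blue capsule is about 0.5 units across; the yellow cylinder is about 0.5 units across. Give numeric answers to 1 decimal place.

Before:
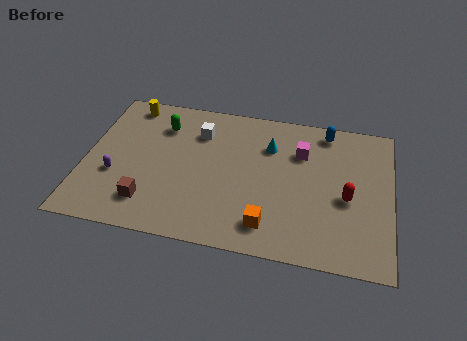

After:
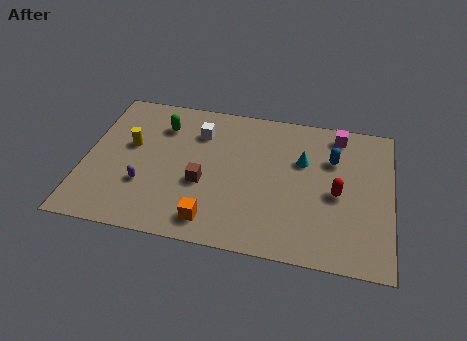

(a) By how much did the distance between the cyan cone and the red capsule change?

-2.3

They were about 4.9 units apart before and 2.6 after — 2.3 units closer together.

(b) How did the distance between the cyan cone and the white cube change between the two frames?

+1.8

The distance was about 3.6 in the first image and 5.4 in the second, so they moved 1.8 units further apart.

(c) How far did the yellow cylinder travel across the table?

2.9

From (1.9, 8.7) to (2.2, 5.8), the yellow cylinder covered √(0.3² + 2.9²) ≈ 2.9 units.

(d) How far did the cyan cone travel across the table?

1.8

The cyan cone moved from about (9.2, 7.1) to (10.9, 6.4), a distance of √(1.7² + 0.7²) ≈ 1.8.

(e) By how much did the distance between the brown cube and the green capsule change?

-1.1

Before: roughly 5.4 units apart; after: 4.3. That's 1.1 units closer together.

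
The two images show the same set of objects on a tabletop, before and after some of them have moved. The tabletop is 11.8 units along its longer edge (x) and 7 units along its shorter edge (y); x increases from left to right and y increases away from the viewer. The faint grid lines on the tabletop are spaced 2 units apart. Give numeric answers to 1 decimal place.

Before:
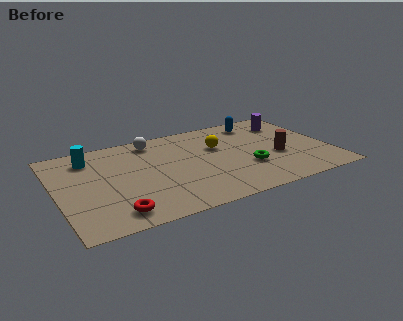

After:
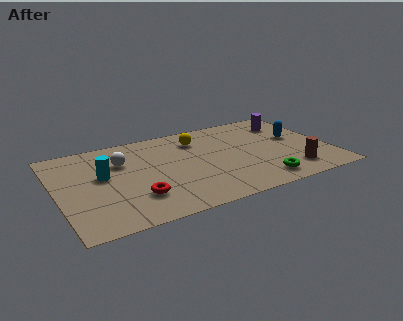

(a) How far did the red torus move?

1.3

The red torus was near (2.2, 1.1) before and (3.2, 1.9) after, so it travelled √(1.0² + 0.8²) ≈ 1.3 units.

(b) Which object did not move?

the purple cylinder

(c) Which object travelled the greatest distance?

the blue capsule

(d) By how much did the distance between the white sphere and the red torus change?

-2.5

Before: roughly 5.4 units apart; after: 2.9. That's 2.5 units closer together.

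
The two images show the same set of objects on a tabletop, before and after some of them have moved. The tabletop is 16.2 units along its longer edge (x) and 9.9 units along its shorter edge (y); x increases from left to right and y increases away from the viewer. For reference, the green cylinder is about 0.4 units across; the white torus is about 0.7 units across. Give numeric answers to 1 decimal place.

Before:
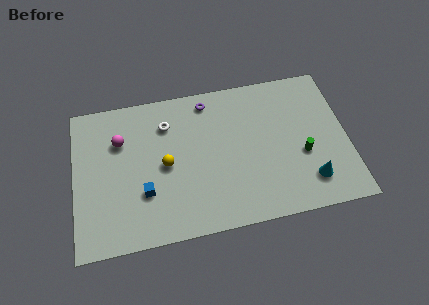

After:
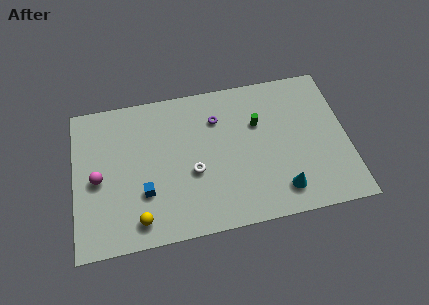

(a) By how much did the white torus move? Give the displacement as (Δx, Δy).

(1.4, -3.5)

The white torus started near (5.6, 7.5) and ended near (7.0, 4.0).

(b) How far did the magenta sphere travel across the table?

2.7

From (2.8, 6.9) to (1.4, 4.6), the magenta sphere covered √(1.4² + 2.3²) ≈ 2.7 units.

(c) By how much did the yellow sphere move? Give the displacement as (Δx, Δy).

(-1.7, -3.3)

The yellow sphere was at about (5.4, 4.8) and moved to about (3.7, 1.5).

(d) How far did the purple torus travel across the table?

1.4

The purple torus moved from about (8.1, 8.6) to (8.6, 7.3), a distance of √(0.5² + 1.3²) ≈ 1.4.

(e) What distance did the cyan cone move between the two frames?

1.7

The cyan cone was near (13.8, 2.1) before and (12.1, 1.8) after, so it travelled √(1.7² + 0.3²) ≈ 1.7 units.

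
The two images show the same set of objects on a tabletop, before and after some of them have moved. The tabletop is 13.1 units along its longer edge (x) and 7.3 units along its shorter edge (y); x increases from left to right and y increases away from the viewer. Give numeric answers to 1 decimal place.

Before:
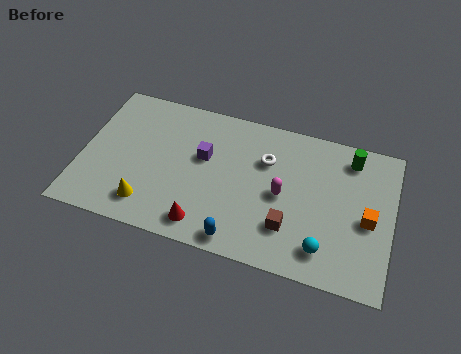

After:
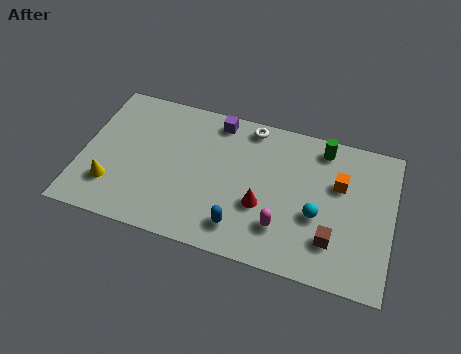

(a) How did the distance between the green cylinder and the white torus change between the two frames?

-0.6

The distance was about 3.7 in the first image and 3.1 in the second, so they moved 0.6 units closer together.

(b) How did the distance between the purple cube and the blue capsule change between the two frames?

+1.2

The distance was about 4.0 in the first image and 5.2 in the second, so they moved 1.2 units further apart.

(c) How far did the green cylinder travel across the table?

1.2

The green cylinder was near (11.2, 6.1) before and (10.0, 6.3) after, so it travelled √(1.2² + 0.2²) ≈ 1.2 units.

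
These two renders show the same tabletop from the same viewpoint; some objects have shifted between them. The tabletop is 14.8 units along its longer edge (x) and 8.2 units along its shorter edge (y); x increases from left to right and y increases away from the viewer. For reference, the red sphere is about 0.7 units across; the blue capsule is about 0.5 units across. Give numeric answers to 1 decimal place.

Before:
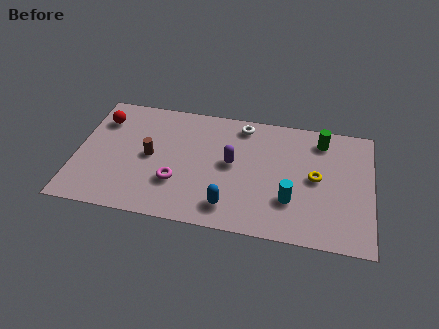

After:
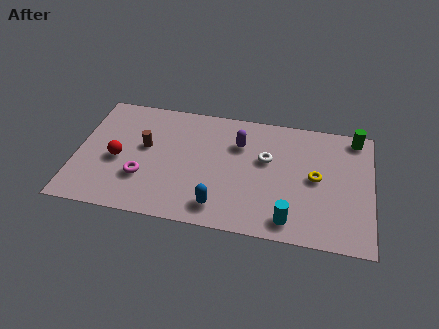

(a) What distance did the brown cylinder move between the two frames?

0.7

From (3.7, 4.1) to (3.4, 4.7), the brown cylinder covered √(0.3² + 0.6²) ≈ 0.7 units.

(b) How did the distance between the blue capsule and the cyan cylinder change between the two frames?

+0.3

They were about 3.2 units apart before and 3.5 after — 0.3 units further apart.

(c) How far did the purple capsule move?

1.4

The purple capsule moved from about (7.8, 4.4) to (8.1, 5.8), a distance of √(0.3² + 1.4²) ≈ 1.4.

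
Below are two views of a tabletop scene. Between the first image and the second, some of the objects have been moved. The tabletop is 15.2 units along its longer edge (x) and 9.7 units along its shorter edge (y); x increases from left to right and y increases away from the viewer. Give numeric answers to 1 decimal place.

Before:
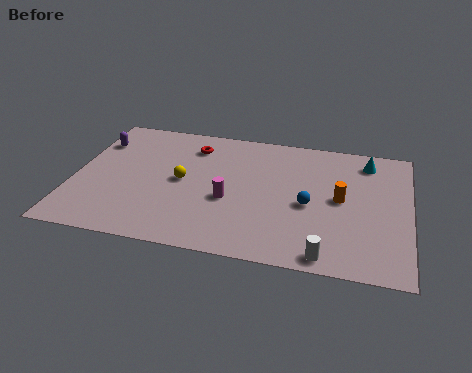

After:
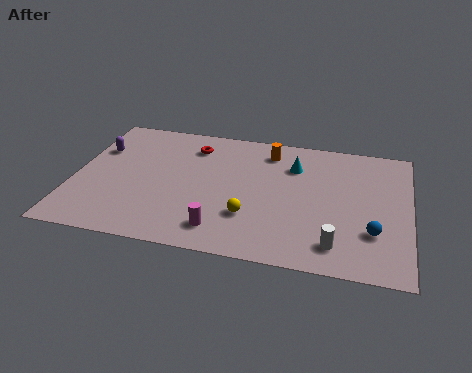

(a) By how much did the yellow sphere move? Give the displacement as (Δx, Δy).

(3.2, -2.0)

The yellow sphere was at about (4.9, 4.9) and moved to about (8.1, 2.9).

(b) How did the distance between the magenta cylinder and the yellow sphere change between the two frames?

-0.7

They were about 2.4 units apart before and 1.7 after — 0.7 units closer together.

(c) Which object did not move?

the red torus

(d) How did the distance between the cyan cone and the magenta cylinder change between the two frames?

-1.2

They were about 7.4 units apart before and 6.2 after — 1.2 units closer together.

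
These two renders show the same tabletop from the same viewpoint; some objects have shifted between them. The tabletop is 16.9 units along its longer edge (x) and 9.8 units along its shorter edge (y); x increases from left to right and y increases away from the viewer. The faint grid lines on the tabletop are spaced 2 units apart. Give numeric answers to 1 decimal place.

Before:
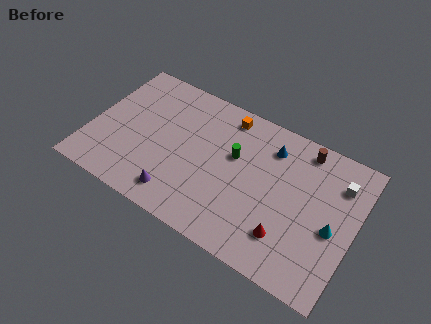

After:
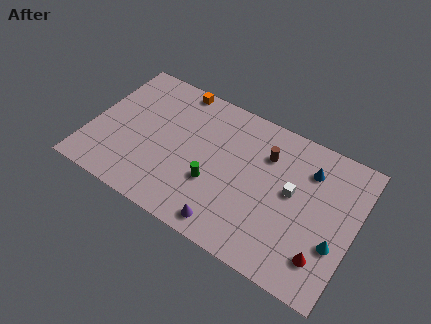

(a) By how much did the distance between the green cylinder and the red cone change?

+2.0

Before: roughly 5.3 units apart; after: 7.3. That's 2.0 units further apart.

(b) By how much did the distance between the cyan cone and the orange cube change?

+3.9

Before: roughly 8.5 units apart; after: 12.4. That's 3.9 units further apart.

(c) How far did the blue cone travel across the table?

2.5

The blue cone was near (11.2, 7.7) before and (13.7, 7.4) after, so it travelled √(2.5² + 0.3²) ≈ 2.5 units.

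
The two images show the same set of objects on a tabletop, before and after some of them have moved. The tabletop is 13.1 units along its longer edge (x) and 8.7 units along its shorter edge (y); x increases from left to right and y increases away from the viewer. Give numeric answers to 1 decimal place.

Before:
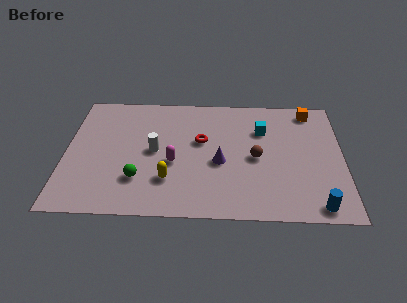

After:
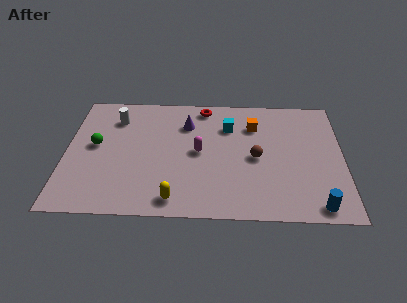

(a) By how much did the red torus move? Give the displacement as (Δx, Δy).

(0.1, 2.5)

The red torus started near (6.4, 5.2) and ended near (6.5, 7.7).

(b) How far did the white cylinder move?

3.0

From (4.2, 4.4) to (2.3, 6.7), the white cylinder covered √(1.9² + 2.3²) ≈ 3.0 units.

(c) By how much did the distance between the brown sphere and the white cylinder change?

+2.4

They were about 4.8 units apart before and 7.2 after — 2.4 units further apart.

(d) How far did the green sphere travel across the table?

3.1

The green sphere moved from about (3.5, 2.4) to (1.4, 4.7), a distance of √(2.1² + 2.3²) ≈ 3.1.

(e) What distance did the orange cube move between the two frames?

3.0

The orange cube moved from about (11.6, 7.6) to (8.9, 6.4), a distance of √(2.7² + 1.2²) ≈ 3.0.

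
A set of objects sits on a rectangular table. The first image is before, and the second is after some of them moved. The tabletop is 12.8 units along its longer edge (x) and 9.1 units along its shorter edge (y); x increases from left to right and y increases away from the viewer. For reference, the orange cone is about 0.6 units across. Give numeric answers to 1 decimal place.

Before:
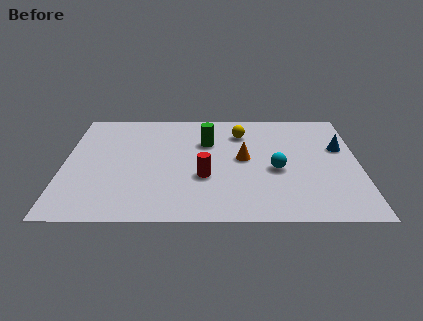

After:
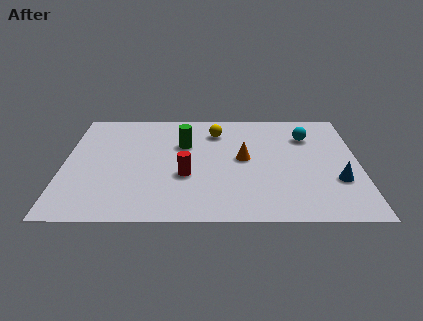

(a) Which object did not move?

the orange cone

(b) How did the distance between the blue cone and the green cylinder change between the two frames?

+1.4

Before: roughly 5.8 units apart; after: 7.2. That's 1.4 units further apart.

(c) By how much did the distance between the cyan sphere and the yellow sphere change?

+0.6

The distance was about 3.4 in the first image and 4.0 in the second, so they moved 0.6 units further apart.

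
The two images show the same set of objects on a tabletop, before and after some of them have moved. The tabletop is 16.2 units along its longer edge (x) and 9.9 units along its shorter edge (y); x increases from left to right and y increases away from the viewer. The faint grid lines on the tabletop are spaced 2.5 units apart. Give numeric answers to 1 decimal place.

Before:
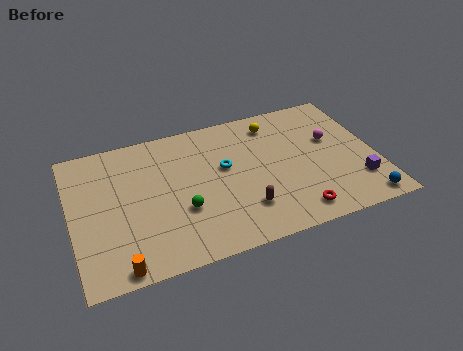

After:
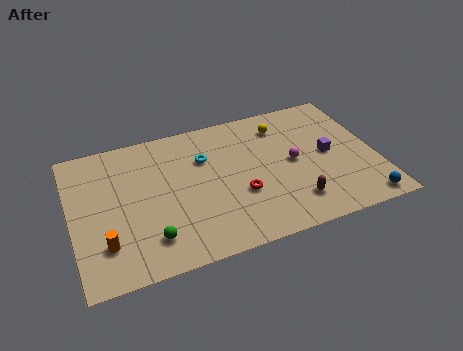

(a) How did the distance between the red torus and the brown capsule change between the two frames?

+0.3

The distance was about 2.8 in the first image and 3.1 in the second, so they moved 0.3 units further apart.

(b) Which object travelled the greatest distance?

the red torus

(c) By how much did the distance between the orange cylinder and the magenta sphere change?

-2.4

Before: roughly 12.9 units apart; after: 10.5. That's 2.4 units closer together.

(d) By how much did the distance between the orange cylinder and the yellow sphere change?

-0.3

Before: roughly 11.6 units apart; after: 11.3. That's 0.3 units closer together.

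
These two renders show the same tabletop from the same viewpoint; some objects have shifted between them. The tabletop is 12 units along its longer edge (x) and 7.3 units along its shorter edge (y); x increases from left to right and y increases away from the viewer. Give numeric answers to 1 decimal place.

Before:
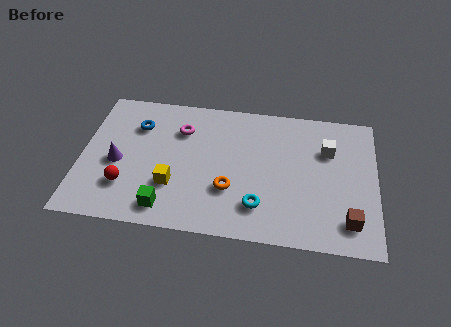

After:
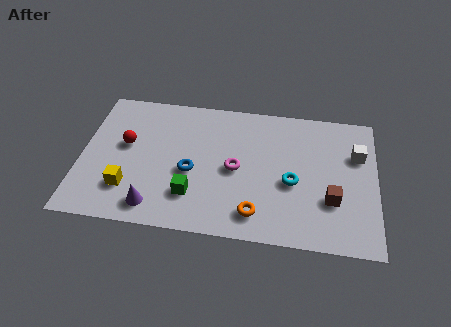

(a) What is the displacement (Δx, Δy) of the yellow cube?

(-1.8, -0.4)

The yellow cube started near (3.8, 2.3) and ended near (2.0, 1.9).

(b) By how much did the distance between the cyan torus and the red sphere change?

+1.5

The distance was about 5.4 in the first image and 6.9 in the second, so they moved 1.5 units further apart.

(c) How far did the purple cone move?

2.6

The purple cone moved from about (1.5, 3.2) to (3.1, 1.1), a distance of √(1.6² + 2.1²) ≈ 2.6.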